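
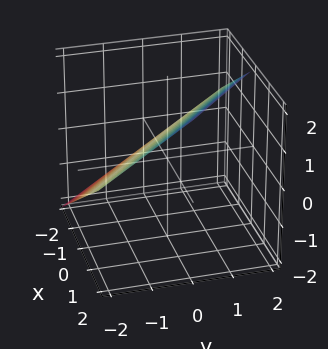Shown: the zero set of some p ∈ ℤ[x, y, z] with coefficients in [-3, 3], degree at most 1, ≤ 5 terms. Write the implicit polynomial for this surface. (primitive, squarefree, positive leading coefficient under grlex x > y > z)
Degree: every cross-section is a straight line — this is a plane, so deg p = 1.
Checking where it meets the axes: it crosses the x-axis at the gridline x = -1; it crosses the y-axis at the gridline y = -1.
Together with the visible shape, these determine p as stated.

2*x + 2*y - 3*z + 2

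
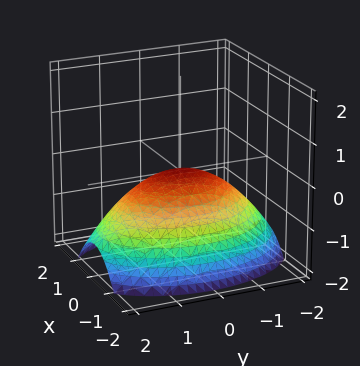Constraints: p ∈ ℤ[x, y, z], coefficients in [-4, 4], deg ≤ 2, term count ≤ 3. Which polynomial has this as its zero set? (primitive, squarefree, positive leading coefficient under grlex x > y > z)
1. deg p = 2. A paraboloid; a quadric.
2. Symmetries: the x ↦ −x reflection is a symmetry, so x appears only in even powers; mirror symmetry y ↦ −y ⇒ only even powers of y.
3. Observable constraints: it crosses the y-axis at the gridline y = 0; one z-axis crossing is at z = 0; it crosses the x-axis at the gridline x = 0.
4. Fitting integer coefficients to these (and the overall shape) gives p.

2*x^2 + y^2 + 3*z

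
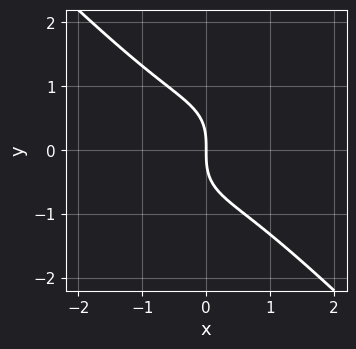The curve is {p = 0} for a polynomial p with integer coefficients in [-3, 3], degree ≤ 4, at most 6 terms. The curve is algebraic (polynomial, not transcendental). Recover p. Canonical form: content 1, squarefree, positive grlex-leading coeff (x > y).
First, deg p = 3.
Then, from the visible intercepts: it meets the y-axis at y = 0 (among the integer gridlines); it crosses the x-axis at the gridline x = 0.
Finally, matching integer coefficients to the picture gives p.

2*x^3 - x^2*y - x*y^2 + 2*y^3 + 3*x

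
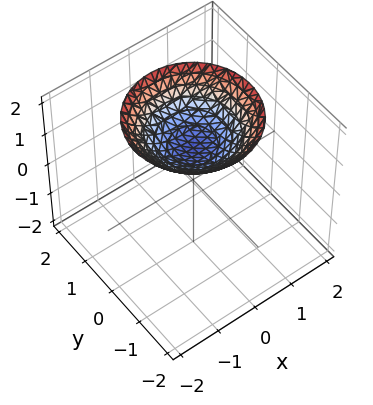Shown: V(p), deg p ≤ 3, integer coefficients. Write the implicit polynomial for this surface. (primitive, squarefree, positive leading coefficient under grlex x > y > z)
1. deg p = 2. The shape is more complex than any degree-1 surface.
2. By symmetry, the z-axis is an axis of rotation, so x and y enter only as x² + y².
3. Observable constraints: the surface avoids every integer x-axis point in the box; it misses every integer gridline on the y-axis; it meets the z-axis at z = 1 (among the integer gridlines); a circular section at z = 2 has radius between 1 and 2.
4. Matching integer coefficients to the picture gives p.

x^2 + y^2 - 2*z + 2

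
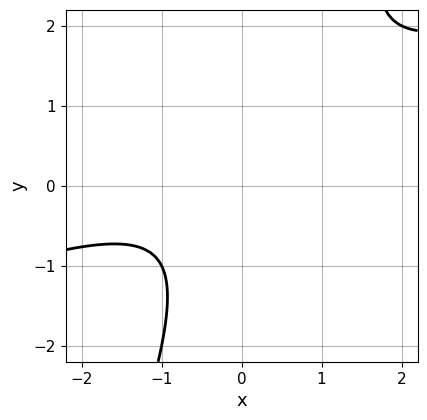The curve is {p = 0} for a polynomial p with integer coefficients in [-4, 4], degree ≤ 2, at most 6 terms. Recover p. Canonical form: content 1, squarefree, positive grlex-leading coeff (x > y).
x^2 - 3*x*y + y^2 + x + 2

(a) The degree is 2 — the shape is more complex than any degree-1 curve.
(b) Reading off the gridlines: the curve avoids every integer x-axis point in the box; no y-intercept at any integer in the box.
(c) Solving for integer coefficients yields p as stated.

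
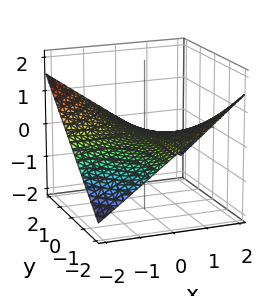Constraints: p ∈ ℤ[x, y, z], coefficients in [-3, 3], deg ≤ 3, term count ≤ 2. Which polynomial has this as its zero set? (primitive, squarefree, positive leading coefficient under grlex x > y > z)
x*y + 3*z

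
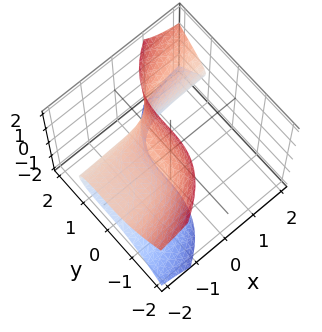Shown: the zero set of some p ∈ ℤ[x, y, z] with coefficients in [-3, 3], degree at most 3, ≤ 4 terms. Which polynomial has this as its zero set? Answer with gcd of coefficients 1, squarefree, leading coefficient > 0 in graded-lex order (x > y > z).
2*x*z^2 - y^3 + 1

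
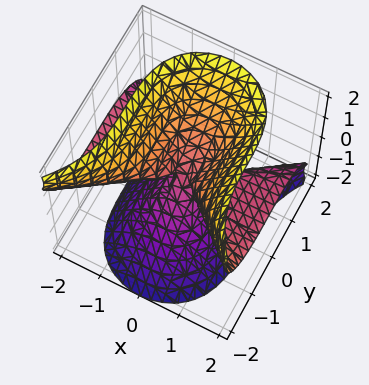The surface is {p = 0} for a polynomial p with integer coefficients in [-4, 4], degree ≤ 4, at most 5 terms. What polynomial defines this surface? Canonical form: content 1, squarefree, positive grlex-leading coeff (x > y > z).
Degree: no degree-2 surface has this shape, so deg p = 3.
Checking where it meets the axes: one z-axis crossing is at z = 0; it crosses the y-axis at the gridline y = 0.
Fitting integer coefficients to these (and the overall shape) gives p. Check: (2, 0, 0) on the x-axis lies on the surface, and p(2, 0, 0) = 0. ✓

2*x^2*z + y^3 - z^3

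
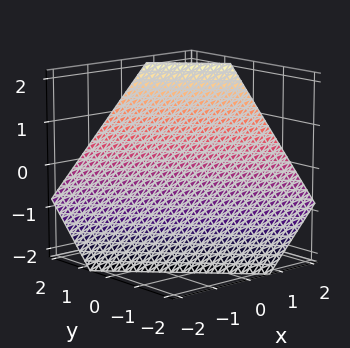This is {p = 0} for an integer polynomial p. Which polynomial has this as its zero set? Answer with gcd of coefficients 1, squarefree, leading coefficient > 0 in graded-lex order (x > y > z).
deg p = 1.
Matching integer coefficients to the picture gives p.

3*x + 3*y - 3*z - 2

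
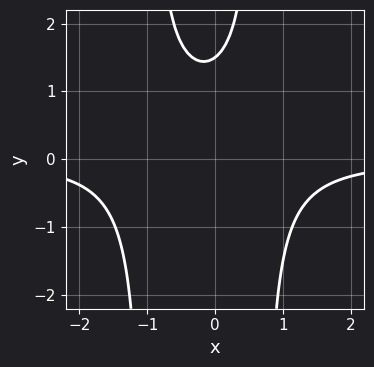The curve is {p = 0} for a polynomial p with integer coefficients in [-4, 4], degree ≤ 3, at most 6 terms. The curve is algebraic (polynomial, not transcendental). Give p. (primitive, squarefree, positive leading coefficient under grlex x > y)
3*x^2*y + x*y - 2*y + 3

First, deg p = 3. No degree-2 curve has this shape.
Then, reading off the gridlines: the curve avoids every integer x-axis point in the box.
Finally, matching integer coefficients to the picture gives p.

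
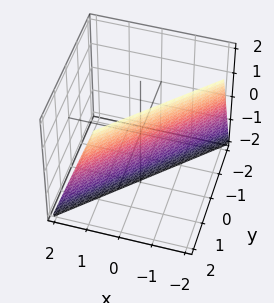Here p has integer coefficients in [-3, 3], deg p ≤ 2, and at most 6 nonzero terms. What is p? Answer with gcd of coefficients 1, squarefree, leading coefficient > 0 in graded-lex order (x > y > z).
3*x - 3*y + z + 2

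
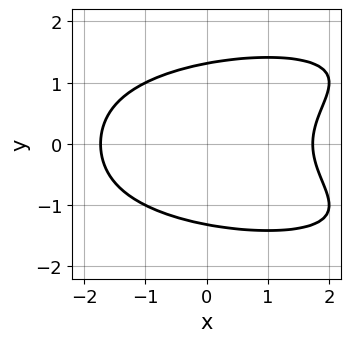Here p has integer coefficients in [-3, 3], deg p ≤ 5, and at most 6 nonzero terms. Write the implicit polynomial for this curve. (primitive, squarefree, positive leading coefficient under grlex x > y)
Degree: no degree-3 curve has this shape, so deg p = 4.
Symmetries: the y ↦ −y reflection is a symmetry, so y appears only in even powers.
Fitting integer coefficients to these (and the overall shape) gives p.

y^4 - x*y^2 + x^2 - 3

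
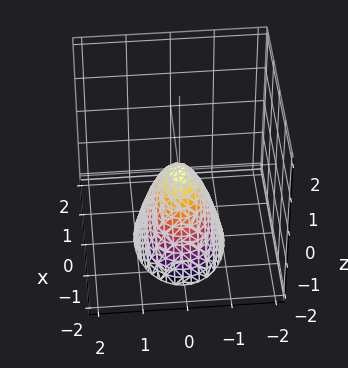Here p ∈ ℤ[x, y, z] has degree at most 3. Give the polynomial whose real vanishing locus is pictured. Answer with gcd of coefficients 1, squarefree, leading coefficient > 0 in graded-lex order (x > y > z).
x^2 + 2*y^2 + z

The degree is 2 — a paraboloid; a quadric.
Symmetries: the y ↦ −y reflection is a symmetry, so y appears only in even powers; it's symmetric under x → −x, forcing even powers of x.
Reading off the gridlines: it meets the y-axis at y = 0 (among the integer gridlines); it meets the z-axis at z = 0 (among the integer gridlines); it crosses the x-axis at the gridline x = 0.
Assembling these constraints gives the stated polynomial.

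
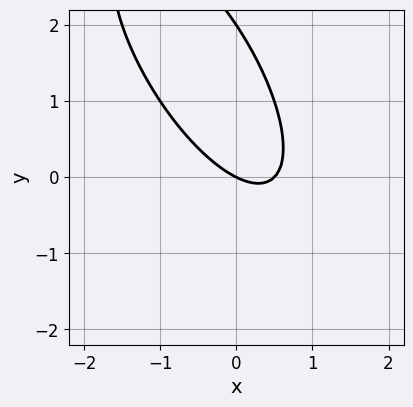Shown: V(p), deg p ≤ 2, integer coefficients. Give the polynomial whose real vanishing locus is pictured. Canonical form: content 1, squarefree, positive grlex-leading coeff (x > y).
First, the degree is 2 — a generic line meets the curve in up to 2 points.
Then, checking where it meets the axes: the y-axis gridline crossings are at y ∈ {0, 2}; one x-axis crossing is at x = 0.
Finally, matching integer coefficients to the picture gives p.

2*x^2 + 2*x*y + y^2 - x - 2*y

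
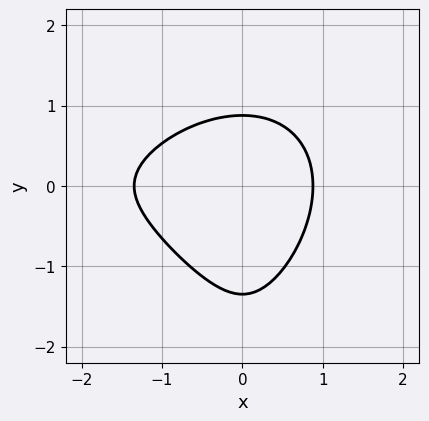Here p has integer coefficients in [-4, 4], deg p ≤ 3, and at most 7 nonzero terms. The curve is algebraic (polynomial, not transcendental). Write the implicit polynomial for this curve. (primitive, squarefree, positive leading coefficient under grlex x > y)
Degree: a generic line meets the curve in up to 3 points, so deg p = 3.
Solving for integer coefficients yields p as stated.

x^3 + y^3 + 3*x^2 + 3*y^2 - 3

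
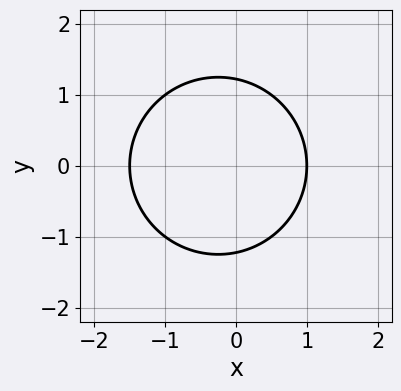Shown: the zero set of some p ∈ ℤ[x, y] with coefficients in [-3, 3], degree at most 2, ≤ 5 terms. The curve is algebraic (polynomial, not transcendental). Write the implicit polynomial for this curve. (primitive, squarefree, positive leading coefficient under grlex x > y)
2*x^2 + 2*y^2 + x - 3

(a) The degree is 2 — a generic line meets the curve in up to 2 points.
(b) Symmetries: it's symmetric under y → −y, forcing even powers of y.
(c) Reading off the gridlines: it crosses the x-axis at the gridline x = 1.
(d) Assembling these constraints gives the stated polynomial.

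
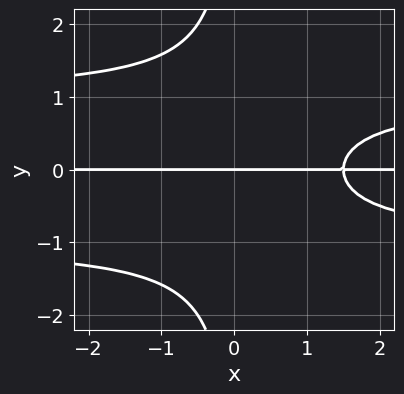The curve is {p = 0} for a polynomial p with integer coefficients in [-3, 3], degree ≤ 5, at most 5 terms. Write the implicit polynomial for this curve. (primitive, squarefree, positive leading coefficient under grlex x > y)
2*x*y^3 - 2*x*y + 3*y

(a) deg p = 4. No degree-3 curve has this shape.
(b) From the visible intercepts: every point of the x-axis in the box is on the curve; it meets the y-axis at y = 0 (among the integer gridlines).
(c) Putting this together gives p.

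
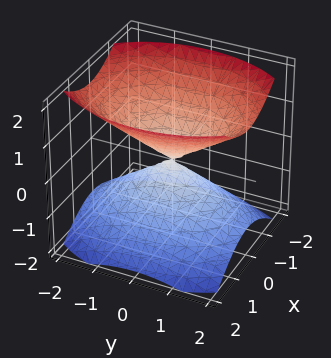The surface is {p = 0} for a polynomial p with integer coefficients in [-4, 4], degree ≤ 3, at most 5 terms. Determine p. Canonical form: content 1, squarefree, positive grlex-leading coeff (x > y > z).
2*x^2 + y^2 - 2*z^2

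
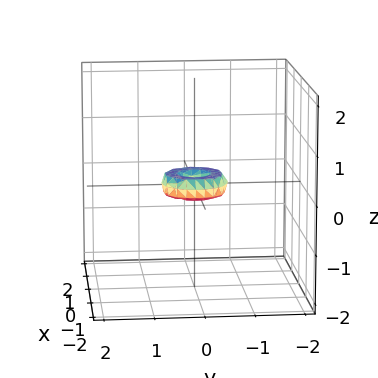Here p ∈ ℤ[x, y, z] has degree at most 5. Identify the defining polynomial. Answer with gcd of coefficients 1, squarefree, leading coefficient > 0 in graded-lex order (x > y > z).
2*x^4 + 4*x^2*y^2 + 2*y^4 - x^2 - y^2 + 2*z^2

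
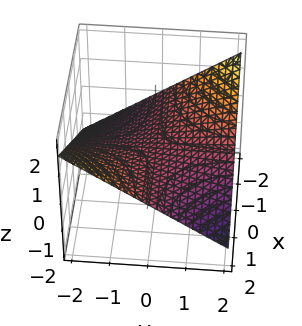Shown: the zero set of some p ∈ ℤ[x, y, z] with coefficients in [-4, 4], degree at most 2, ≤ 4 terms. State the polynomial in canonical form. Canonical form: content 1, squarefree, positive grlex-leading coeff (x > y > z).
x*y + 3*z

First, deg p = 2. A saddle surface; a quadric.
Next, from the visible intercepts: the visible y-axis segment lies entirely on the surface; the visible x-axis segment lies entirely on the surface; one z-axis crossing is at z = 0.
Finally, these observations pin down the coefficients.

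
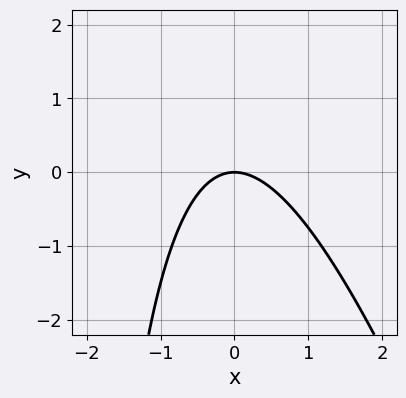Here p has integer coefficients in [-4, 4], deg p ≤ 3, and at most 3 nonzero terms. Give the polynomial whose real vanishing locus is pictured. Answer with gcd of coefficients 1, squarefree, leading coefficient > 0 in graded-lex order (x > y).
Degree: the shape is more complex than any degree-1 curve, so deg p = 2.
From the visible intercepts: one y-axis crossing is at y = 0; one x-axis crossing is at x = 0.
Assembling these constraints gives the stated polynomial.

3*x^2 + x*y + 3*y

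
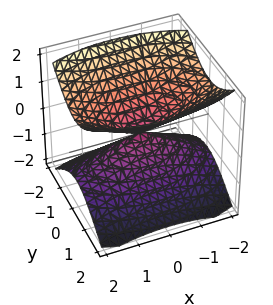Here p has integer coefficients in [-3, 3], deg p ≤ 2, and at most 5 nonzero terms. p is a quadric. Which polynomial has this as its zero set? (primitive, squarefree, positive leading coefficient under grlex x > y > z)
1. I count 2 distinct pieces.
2. The degree is 2 — two nappes meeting at a single point; a quadric.
3. Symmetries: mirror symmetry y ↦ −y ⇒ only even powers of y; the x ↦ −x reflection is a symmetry, so x appears only in even powers; the z ↦ −z reflection is a symmetry, so z appears only in even powers.
4. Checking where it meets the axes: it crosses the y-axis at the gridline y = 0; one z-axis crossing is at z = 0; it meets the x-axis at x = 0 (among the integer gridlines).
5. Matching integer coefficients to the picture gives p.

x^2 + 3*y^2 - 3*z^2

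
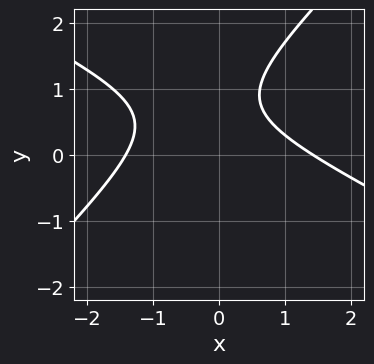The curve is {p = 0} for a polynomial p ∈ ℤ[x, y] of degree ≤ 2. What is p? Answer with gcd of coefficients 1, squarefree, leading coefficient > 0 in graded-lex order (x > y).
(a) Degree: no degree-1 curve has this shape, so deg p = 2.
(b) From the axis intercepts and sections: no y-intercept at any integer in the box.
(c) Together with the visible shape, these determine p as stated.

x^2 + x*y - 2*y^2 + 3*y - 2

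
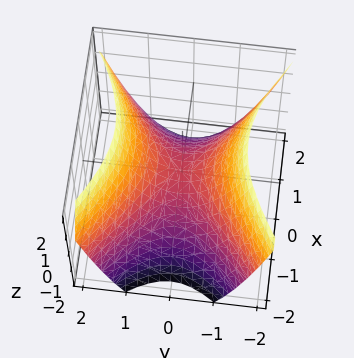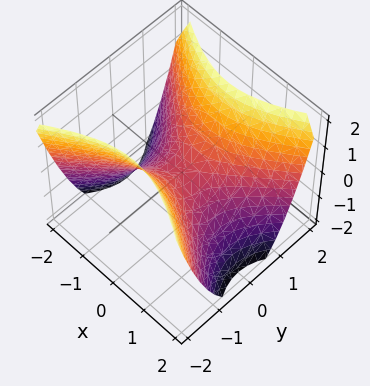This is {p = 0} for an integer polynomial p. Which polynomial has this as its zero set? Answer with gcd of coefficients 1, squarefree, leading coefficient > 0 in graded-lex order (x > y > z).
2*x^2 - 3*y^2 + 3*z

The degree is 2 — a hyperbolic paraboloid; a quadric.
Symmetries: it's symmetric under y → −y, forcing even powers of y; mirror symmetry x ↦ −x ⇒ only even powers of x.
From the axis intercepts and sections: it crosses the x-axis at the gridline x = 0; it crosses the z-axis at the gridline z = 0.
These observations pin down the coefficients.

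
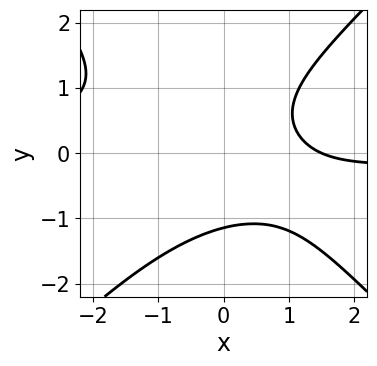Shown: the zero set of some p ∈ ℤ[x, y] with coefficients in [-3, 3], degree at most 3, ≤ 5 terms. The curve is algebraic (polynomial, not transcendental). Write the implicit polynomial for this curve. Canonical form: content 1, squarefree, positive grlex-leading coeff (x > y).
(a) The degree is 3 — no degree-2 curve has this shape.
(b) Matching integer coefficients to the picture gives p.

2*x^2*y - 2*y^3 + 2*x - 3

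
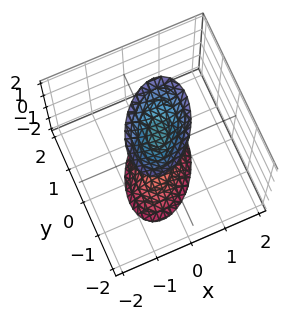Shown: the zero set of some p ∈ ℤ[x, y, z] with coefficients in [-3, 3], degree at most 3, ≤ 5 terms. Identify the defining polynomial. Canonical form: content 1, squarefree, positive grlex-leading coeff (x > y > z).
1. I count 2 distinct pieces.
2. The degree is 2 — a generic line meets the surface in up to 2 points.
3. Observable constraints: it misses every integer gridline on the y-axis; no x-intercept at any integer in the box.
4. Fitting integer coefficients to these (and the overall shape) gives p.

3*x^2 - 2*x*y + 2*y^2 - z^2 + 2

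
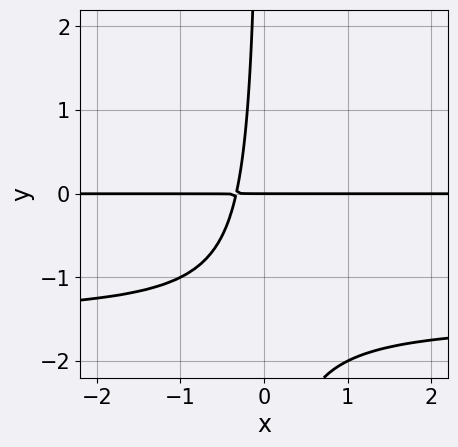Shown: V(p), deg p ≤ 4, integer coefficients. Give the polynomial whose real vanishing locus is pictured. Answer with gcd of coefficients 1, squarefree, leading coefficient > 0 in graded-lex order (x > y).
(a) deg p = 3. A generic line meets the curve in up to 3 points.
(b) Observable constraints: the visible x-axis segment lies entirely on the curve; one y-axis crossing is at y = 0.
(c) Assembling these constraints gives the stated polynomial.

2*x*y^2 + 3*x*y + y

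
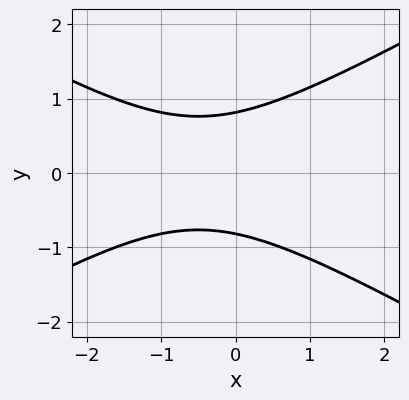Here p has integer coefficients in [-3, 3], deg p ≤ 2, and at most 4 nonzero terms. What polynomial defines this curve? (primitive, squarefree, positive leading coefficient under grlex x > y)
x^2 - 3*y^2 + x + 2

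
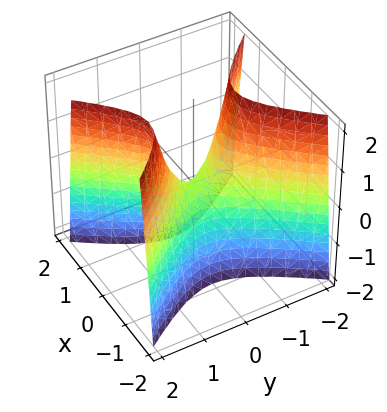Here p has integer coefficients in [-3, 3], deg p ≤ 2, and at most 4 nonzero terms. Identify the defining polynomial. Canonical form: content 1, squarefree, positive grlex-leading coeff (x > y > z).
(a) The degree is 2 — a hyperbolic paraboloid; a quadric.
(b) Symmetries: mirror symmetry x ↦ −x ⇒ only even powers of x; mirror symmetry y ↦ −y ⇒ only even powers of y.
(c) Against the integer gridlines: it meets the y-axis at y = 0 (among the integer gridlines); one z-axis crossing is at z = 0; it crosses the x-axis at the gridline x = 0.
(d) Putting this together gives p.

3*x^2 - 2*y^2 + z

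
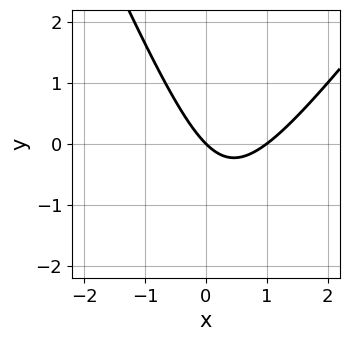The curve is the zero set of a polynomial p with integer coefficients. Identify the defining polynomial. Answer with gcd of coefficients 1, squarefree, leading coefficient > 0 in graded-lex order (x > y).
3*x^2 - x*y - y^2 - 3*x - 3*y

(a) The degree is 2 — a generic line meets the curve in up to 2 points.
(b) Against the integer gridlines: among the integer gridlines, it crosses the x-axis at x ∈ {0, 1}; it crosses the y-axis at the gridline y = 0.
(c) Together with the visible shape, these determine p as stated.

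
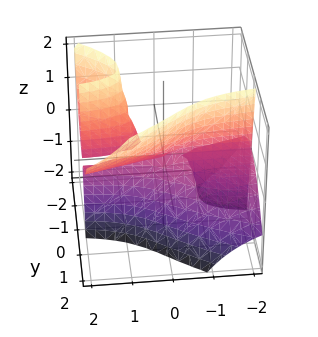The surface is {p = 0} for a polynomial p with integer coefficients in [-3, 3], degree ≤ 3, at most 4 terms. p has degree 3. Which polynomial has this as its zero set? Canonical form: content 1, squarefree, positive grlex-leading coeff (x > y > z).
First, the picture has 3 separate pieces. Treating them together as one polynomial.
Then, deg p = 3. A generic line meets the surface in up to 3 points.
Next, reading off the gridlines: one z-axis crossing is at z = 0; the visible x-axis segment lies entirely on the surface; one y-axis crossing is at y = 0.
Finally, fitting integer coefficients to these (and the overall shape) gives p.

3*x*y*z - 2*y^3 + z^2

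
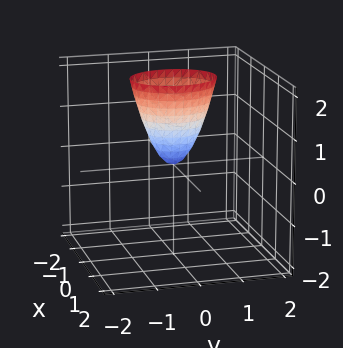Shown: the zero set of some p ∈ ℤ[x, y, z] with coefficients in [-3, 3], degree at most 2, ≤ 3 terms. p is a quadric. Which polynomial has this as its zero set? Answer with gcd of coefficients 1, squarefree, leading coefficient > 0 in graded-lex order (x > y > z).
3*x^2 + 2*y^2 - z

Degree: a single bowl opening along one axis; a quadric, so deg p = 2.
Symmetries: the x ↦ −x reflection is a symmetry, so x appears only in even powers; the y ↦ −y reflection is a symmetry, so y appears only in even powers.
Against the integer gridlines: it meets the y-axis at y = 0 (among the integer gridlines); it meets the x-axis at x = 0 (among the integer gridlines).
Fitting integer coefficients to these (and the overall shape) gives p.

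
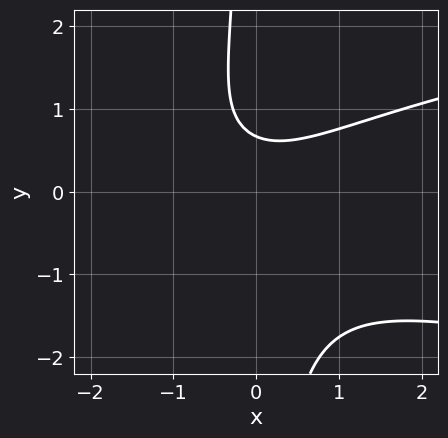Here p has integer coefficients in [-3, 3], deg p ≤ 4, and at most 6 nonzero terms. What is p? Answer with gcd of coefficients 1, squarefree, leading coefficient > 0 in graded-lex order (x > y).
3*x*y^2 - 2*x^2 + 3*y - 2

Degree: no degree-2 curve has this shape, so deg p = 3.
From the visible intercepts: the curve avoids every integer x-axis point in the box.
Matching integer coefficients to the picture gives p.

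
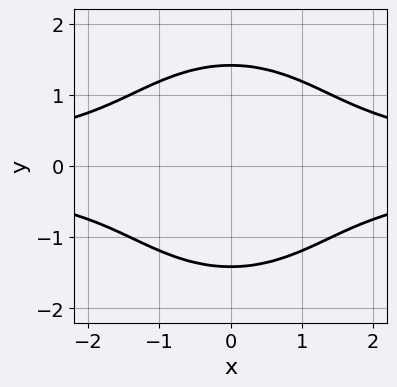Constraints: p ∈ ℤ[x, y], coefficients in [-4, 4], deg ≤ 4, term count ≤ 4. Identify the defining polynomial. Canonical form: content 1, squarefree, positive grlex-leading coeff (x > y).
x^2*y^2 + y^4 - y^2 - 2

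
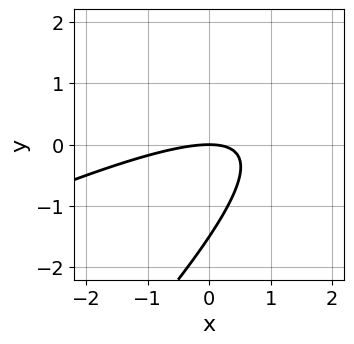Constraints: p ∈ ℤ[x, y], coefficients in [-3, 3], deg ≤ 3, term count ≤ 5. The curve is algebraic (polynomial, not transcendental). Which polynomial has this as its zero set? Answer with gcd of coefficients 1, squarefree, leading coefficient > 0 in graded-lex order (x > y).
x^2 - 3*x*y + 2*y^2 + 3*y

First, degree: no degree-1 curve has this shape, so deg p = 2.
Next, against the integer gridlines: one y-axis crossing is at y = 0; it meets the x-axis at x = 0 (among the integer gridlines).
Finally, putting this together gives p.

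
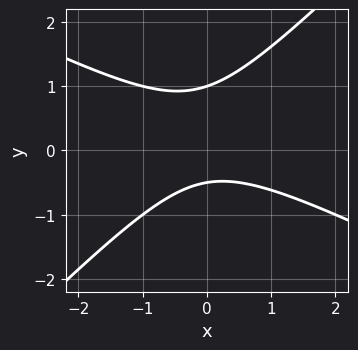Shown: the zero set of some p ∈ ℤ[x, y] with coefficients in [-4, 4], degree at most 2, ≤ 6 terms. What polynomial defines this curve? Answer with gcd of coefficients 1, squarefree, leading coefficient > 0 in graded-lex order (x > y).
x^2 + x*y - 2*y^2 + y + 1

First, the degree is 2 — no degree-1 curve has this shape.
Then, checking where it meets the axes: it misses every integer gridline on the x-axis; it crosses the y-axis at the gridline y = 1.
Finally, assembling these constraints gives the stated polynomial.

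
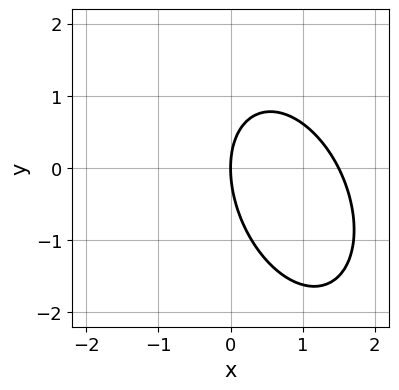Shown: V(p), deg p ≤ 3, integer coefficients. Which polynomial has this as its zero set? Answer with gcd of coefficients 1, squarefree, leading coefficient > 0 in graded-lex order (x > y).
2*x^2 + x*y + y^2 - 3*x

(a) deg p = 2. The shape is more complex than any degree-1 curve.
(b) From the axis intercepts and sections: one y-axis crossing is at y = 0; it crosses the x-axis at the gridline x = 0.
(c) Assembling these constraints gives the stated polynomial.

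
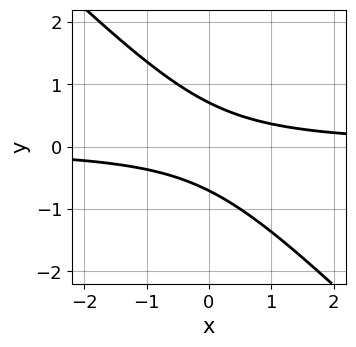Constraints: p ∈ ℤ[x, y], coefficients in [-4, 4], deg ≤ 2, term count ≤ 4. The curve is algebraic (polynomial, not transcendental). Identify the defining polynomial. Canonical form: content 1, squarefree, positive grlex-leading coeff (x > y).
2*x*y + 2*y^2 - 1

First, deg p = 2. A generic line meets the curve in up to 2 points.
Then, from the axis intercepts and sections: it misses every integer gridline on the x-axis.
Finally, matching integer coefficients to the picture gives p.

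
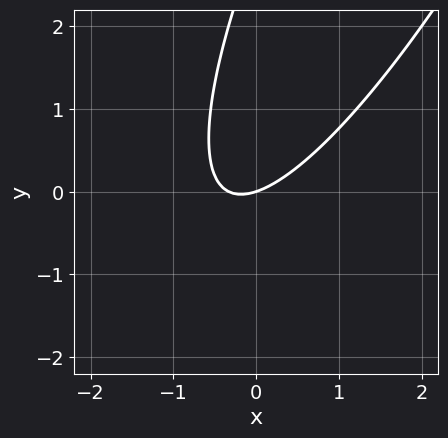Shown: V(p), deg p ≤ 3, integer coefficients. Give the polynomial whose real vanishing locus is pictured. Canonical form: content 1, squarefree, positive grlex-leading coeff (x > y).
1. deg p = 2. The shape is more complex than any degree-1 curve.
2. Against the integer gridlines: it meets the y-axis at y = 0 (among the integer gridlines); it crosses the x-axis at the gridline x = 0.
3. Assembling these constraints gives the stated polynomial.

3*x^2 - 3*x*y + y^2 + x - 3*y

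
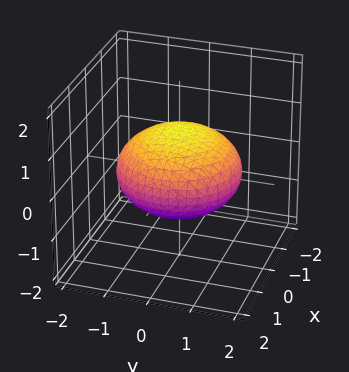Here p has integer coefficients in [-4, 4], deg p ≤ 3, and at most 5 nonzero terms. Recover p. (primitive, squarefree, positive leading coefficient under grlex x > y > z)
x^2 + y^2 + 2*z^2 - 2

deg p = 2. Bounded and convex; a quadric.
Symmetries: the z ↦ −z reflection is a symmetry, so z appears only in even powers; rotational symmetry about the z-axis ⇒ p depends on x, y only through x² + y².
Reading off the gridlines: a circular section at z = 0 has radius between 1 and 2; among the integer gridlines, it crosses the z-axis at z ∈ {-1, 1}.
Fitting integer coefficients to these (and the overall shape) gives p.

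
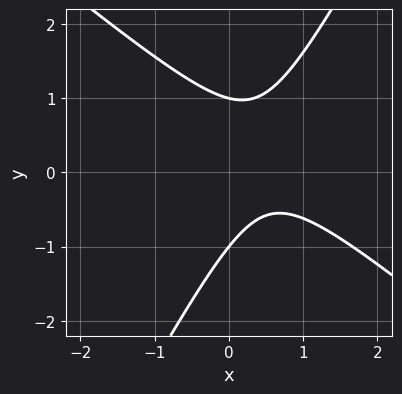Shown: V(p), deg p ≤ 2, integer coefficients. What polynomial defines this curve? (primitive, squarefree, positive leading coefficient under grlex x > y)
(a) The degree is 2 — the shape is more complex than any degree-1 curve.
(b) From the visible intercepts: among the integer gridlines, it crosses the y-axis at y ∈ {-1, 1}; it misses every integer gridline on the x-axis.
(c) Putting this together gives p.

3*x^2 + 2*x*y - 2*y^2 - 3*x + 2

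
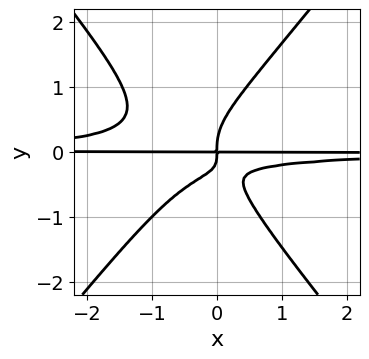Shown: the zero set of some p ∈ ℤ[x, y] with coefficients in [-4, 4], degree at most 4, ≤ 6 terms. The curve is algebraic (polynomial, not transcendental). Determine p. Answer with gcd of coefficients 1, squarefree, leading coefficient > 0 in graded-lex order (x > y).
3*x^2*y^2 - 2*y^4 + 2*x*y^2 + x*y

(a) Degree: the shape is more complex than any degree-3 curve, so deg p = 4.
(b) Observable constraints: the visible x-axis segment lies entirely on the curve.
(c) Fitting integer coefficients to these (and the overall shape) gives p.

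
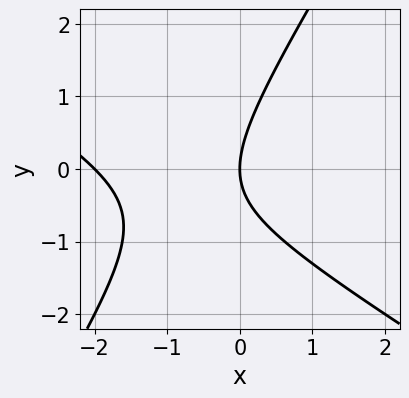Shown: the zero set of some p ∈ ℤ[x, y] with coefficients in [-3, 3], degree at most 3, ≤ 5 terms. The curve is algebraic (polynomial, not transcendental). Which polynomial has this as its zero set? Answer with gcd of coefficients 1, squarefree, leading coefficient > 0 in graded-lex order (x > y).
x^2 + x*y - y^2 + 2*x

First, deg p = 2. No degree-1 curve has this shape.
Then, against the integer gridlines: one y-axis crossing is at y = 0; the x-axis gridline crossings are at x ∈ {-2, 0}.
Finally, solving for integer coefficients yields p as stated.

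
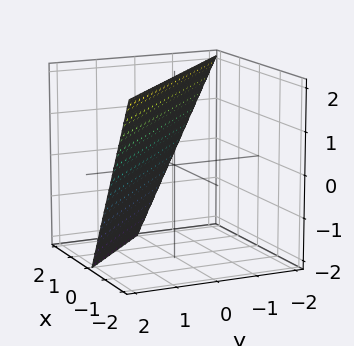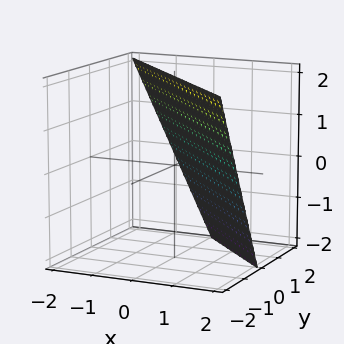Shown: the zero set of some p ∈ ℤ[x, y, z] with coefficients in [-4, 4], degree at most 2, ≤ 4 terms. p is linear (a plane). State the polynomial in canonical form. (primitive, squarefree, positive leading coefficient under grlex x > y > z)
deg p = 1.
Observable constraints: it crosses the x-axis at the gridline x = 1; it meets the z-axis at z = 2 (among the integer gridlines).
The integer polynomial consistent with all of this is the stated p.

2*x + 2*y + z - 2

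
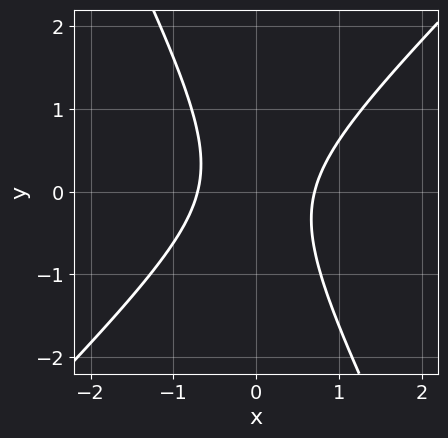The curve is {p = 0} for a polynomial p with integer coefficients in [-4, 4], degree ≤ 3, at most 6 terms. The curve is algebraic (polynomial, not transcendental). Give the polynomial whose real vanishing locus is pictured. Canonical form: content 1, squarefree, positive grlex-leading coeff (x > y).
2*x^2 - x*y - y^2 - 1

1. The degree is 2 — the shape is more complex than any degree-1 curve.
2. Against the integer gridlines: it misses every integer gridline on the y-axis.
3. Assembling these constraints gives the stated polynomial.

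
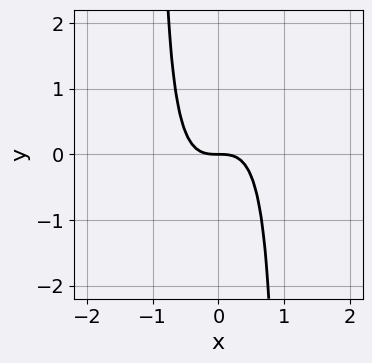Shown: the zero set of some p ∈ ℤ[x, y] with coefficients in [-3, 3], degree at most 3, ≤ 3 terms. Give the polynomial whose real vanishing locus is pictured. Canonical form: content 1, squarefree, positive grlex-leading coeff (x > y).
2*x^3 - x^2*y + y

First, degree: no degree-2 curve has this shape, so deg p = 3.
Then, checking where it meets the axes: one x-axis crossing is at x = 0; one y-axis crossing is at y = 0.
Finally, these observations pin down the coefficients.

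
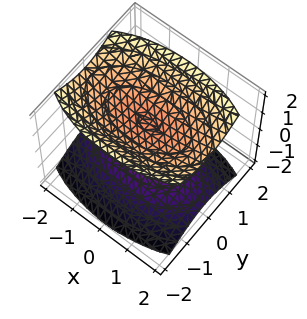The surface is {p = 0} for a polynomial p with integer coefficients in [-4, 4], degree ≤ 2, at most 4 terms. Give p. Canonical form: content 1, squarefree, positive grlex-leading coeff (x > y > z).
x^2 + 3*y^2 - 3*z^2 + 3

(a) I count 2 distinct pieces. They look like related sheets of one shape, so recover p as a whole.
(b) deg p = 2. Two sheets facing apart; a quadric.
(c) Symmetries: mirror symmetry z ↦ −z ⇒ only even powers of z; mirror symmetry x ↦ −x ⇒ only even powers of x; mirror symmetry y ↦ −y ⇒ only even powers of y.
(d) From the visible intercepts: the surface avoids every integer x-axis point in the box; no y-intercept at any integer in the box; among the integer gridlines, it crosses the z-axis at z ∈ {-1, 1}.
(e) Together with the visible shape, these determine p as stated.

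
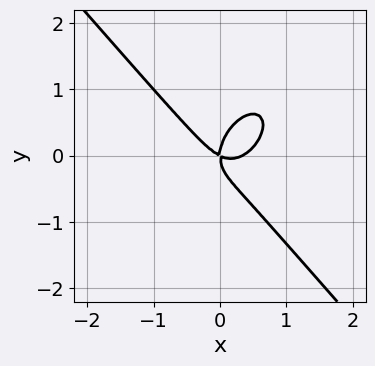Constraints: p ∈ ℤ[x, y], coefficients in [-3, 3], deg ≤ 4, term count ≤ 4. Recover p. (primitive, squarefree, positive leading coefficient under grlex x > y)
3*x^3 + 2*y^3 - x^2 - 2*x*y

(a) deg p = 3. A generic line meets the curve in up to 3 points.
(b) Checking where it meets the axes: it crosses the y-axis at the gridline y = 0; it crosses the x-axis at the gridline x = 0.
(c) Solving for integer coefficients yields p as stated.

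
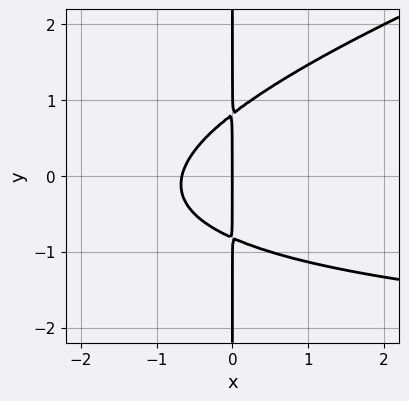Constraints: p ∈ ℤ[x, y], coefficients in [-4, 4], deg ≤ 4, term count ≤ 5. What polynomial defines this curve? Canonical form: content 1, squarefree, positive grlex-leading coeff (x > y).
x^2*y - 3*x*y^2 + 3*x^2 + 2*x

deg p = 3. The shape is more complex than any degree-2 curve.
Against the integer gridlines: the visible y-axis segment lies entirely on the curve; it meets the x-axis at x = 0 (among the integer gridlines).
Putting this together gives p.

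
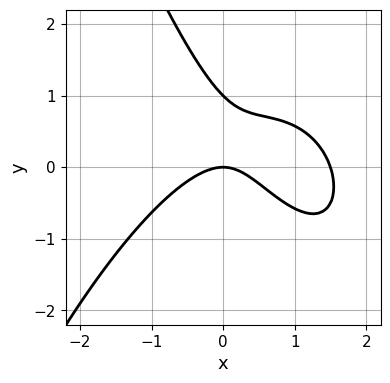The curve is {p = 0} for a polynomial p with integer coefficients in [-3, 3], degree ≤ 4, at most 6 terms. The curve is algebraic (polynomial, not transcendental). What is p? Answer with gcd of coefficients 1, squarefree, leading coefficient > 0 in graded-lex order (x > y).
deg p = 3. A generic line meets the curve in up to 3 points.
Observable constraints: the y-axis gridline crossings are at y ∈ {0, 1}; it crosses the x-axis at the gridline x = 0.
Putting this together gives p.

2*x^3 - 3*x^2 + 3*x*y + 3*y^2 - 3*y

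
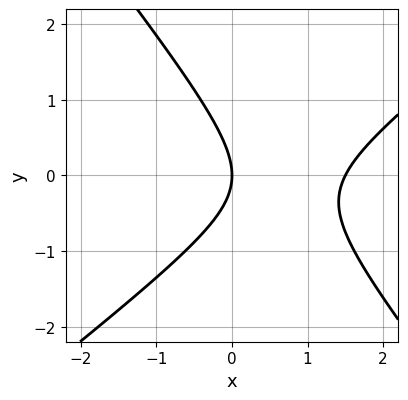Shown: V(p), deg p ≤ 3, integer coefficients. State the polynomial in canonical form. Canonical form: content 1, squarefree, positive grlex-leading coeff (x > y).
1. deg p = 2. A generic line meets the curve in up to 2 points.
2. Against the integer gridlines: it crosses the y-axis at the gridline y = 0; it crosses the x-axis at the gridline x = 0.
3. Together with the visible shape, these determine p as stated.

2*x^2 - x*y - 2*y^2 - 3*x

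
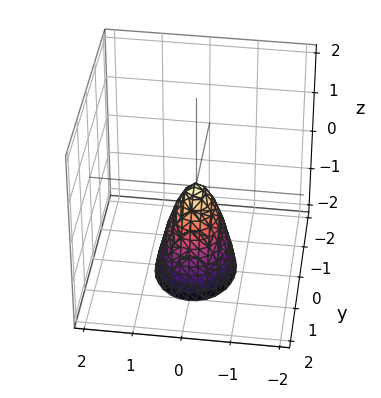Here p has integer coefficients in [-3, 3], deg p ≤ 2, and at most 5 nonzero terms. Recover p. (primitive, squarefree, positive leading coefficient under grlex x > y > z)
3*x^2 + 2*y^2 + z

First, the degree is 2 — a single bowl opening along one axis; a quadric.
Next, symmetries: it's symmetric under y → −y, forcing even powers of y; the x ↦ −x reflection is a symmetry, so x appears only in even powers.
Then, from the visible intercepts: one z-axis crossing is at z = 0; it meets the y-axis at y = 0 (among the integer gridlines); it crosses the x-axis at the gridline x = 0.
Finally, these observations pin down the coefficients.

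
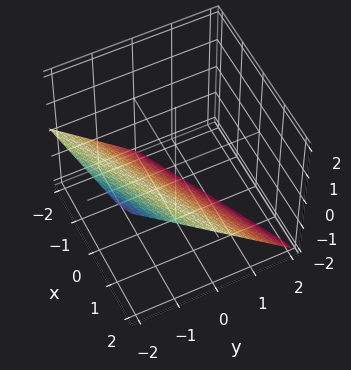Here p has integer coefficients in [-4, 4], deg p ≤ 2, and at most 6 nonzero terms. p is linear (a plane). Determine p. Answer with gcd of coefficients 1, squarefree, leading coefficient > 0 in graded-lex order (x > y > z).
x - 2*y - 2*z - 2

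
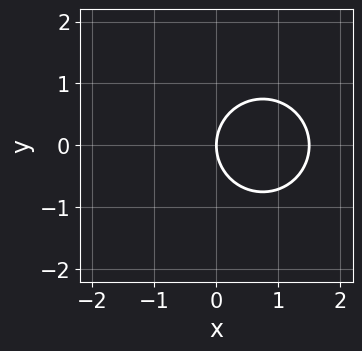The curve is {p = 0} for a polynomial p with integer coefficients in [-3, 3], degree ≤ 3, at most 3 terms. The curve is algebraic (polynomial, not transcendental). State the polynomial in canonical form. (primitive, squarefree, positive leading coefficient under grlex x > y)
The degree is 2 — no degree-1 curve has this shape.
Symmetries: it's symmetric under y → −y, forcing even powers of y.
Against the integer gridlines: it crosses the y-axis at the gridline y = 0; it meets the x-axis at x = 0 (among the integer gridlines).
The integer polynomial consistent with all of this is the stated p.

2*x^2 + 2*y^2 - 3*x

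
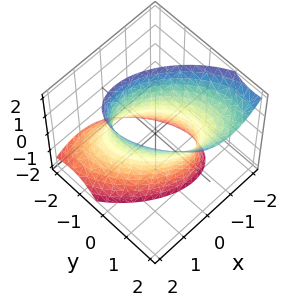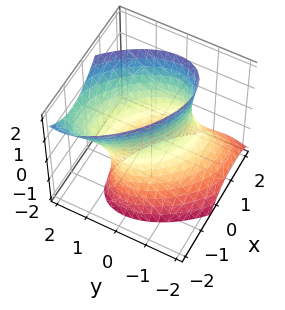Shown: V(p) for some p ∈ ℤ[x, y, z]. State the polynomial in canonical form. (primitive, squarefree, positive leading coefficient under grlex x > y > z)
3*x^2 + 3*x*y + 3*y^2 - 2*y*z - z^2 - 3

Degree: no degree-1 surface has this shape, so deg p = 2.
From the axis intercepts and sections: the surface avoids every integer z-axis point in the box; the x-axis gridline crossings are at x ∈ {-1, 1}; among the integer gridlines, it crosses the y-axis at y ∈ {-1, 1}.
These observations pin down the coefficients.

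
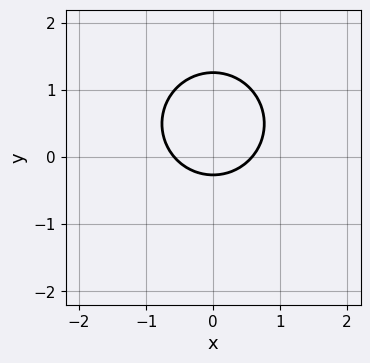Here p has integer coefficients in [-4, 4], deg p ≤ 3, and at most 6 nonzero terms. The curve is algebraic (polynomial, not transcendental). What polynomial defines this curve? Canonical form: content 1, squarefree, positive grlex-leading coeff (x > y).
(a) deg p = 2. The shape is more complex than any degree-1 curve.
(b) Symmetries: mirror symmetry x ↦ −x ⇒ only even powers of x.
(c) Assembling these constraints gives the stated polynomial.

3*x^2 + 3*y^2 - 3*y - 1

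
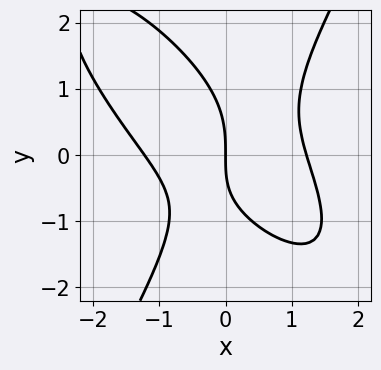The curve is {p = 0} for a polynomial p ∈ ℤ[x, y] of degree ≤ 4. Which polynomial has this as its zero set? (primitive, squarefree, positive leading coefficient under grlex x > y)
(a) The degree is 3 — a generic line meets the curve in up to 3 points.
(b) Reading off the gridlines: one y-axis crossing is at y = 0; it meets the x-axis at x = 0 (among the integer gridlines).
(c) These observations pin down the coefficients.

2*x^3 + 2*x^2*y - y^3 - x*y - 3*x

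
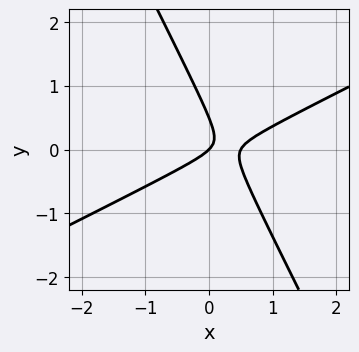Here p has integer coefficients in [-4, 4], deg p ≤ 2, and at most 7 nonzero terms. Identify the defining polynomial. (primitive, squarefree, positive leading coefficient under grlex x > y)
2*x^2 - 3*x*y - 2*y^2 - x + y

The degree is 2 — no degree-1 curve has this shape.
From the axis intercepts and sections: it meets the y-axis at y = 0 (among the integer gridlines); it meets the x-axis at x = 0 (among the integer gridlines).
Solving for integer coefficients yields p as stated.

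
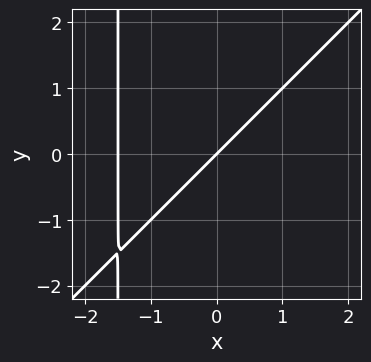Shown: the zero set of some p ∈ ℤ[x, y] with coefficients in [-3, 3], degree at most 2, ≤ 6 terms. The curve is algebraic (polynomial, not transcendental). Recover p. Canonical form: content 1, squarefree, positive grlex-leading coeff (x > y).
2*x^2 - 2*x*y + 3*x - 3*y

First, the degree is 2 — no degree-1 curve has this shape.
Next, reading off the gridlines: it meets the x-axis at x = 0 (among the integer gridlines); it crosses the y-axis at the gridline y = 0.
Finally, matching integer coefficients to the picture gives p.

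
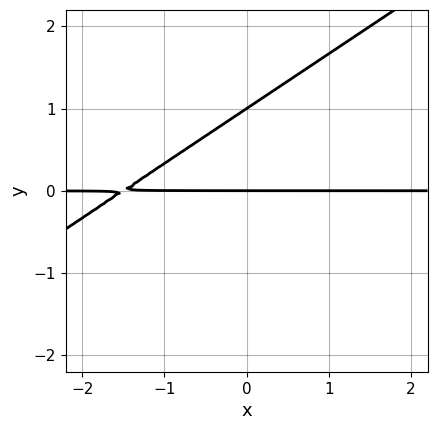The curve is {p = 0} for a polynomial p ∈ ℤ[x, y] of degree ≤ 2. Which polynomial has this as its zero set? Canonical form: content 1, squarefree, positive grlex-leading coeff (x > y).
2*x*y - 3*y^2 + 3*y

The degree is 2 — a generic line meets the curve in up to 2 points.
Reading off the gridlines: the visible x-axis segment lies entirely on the curve; the y-axis gridline crossings are at y ∈ {0, 1}.
Fitting integer coefficients to these (and the overall shape) gives p.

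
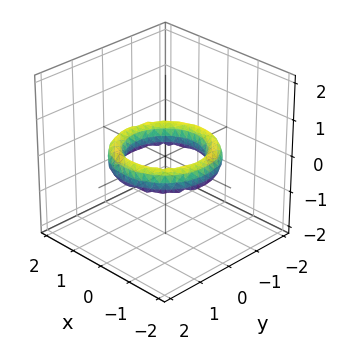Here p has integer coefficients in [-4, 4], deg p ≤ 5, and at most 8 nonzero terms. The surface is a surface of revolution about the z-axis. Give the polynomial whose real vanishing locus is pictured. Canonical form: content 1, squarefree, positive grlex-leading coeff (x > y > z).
1. Degree: no degree-3 surface has this shape, so deg p = 4.
2. By symmetry, the z-axis is an axis of rotation, so x and y enter only as x² + y².
3. Reading off the gridlines: among the integer gridlines, it crosses the x-axis at x ∈ {-1, 1}; among the integer gridlines, it crosses the y-axis at y ∈ {-1, 1}; a circular section at z = 0 has radius exactly 1.
4. Together with the visible shape, these determine p as stated.

x^4 + 2*x^2*y^2 + y^4 - 3*x^2 - 3*y^2 + 2*z^2 + 2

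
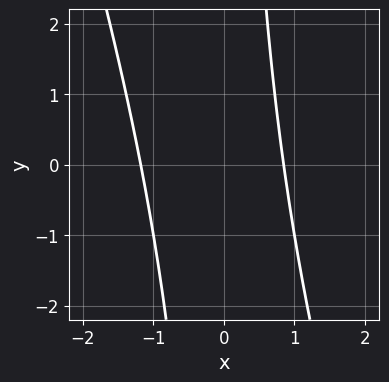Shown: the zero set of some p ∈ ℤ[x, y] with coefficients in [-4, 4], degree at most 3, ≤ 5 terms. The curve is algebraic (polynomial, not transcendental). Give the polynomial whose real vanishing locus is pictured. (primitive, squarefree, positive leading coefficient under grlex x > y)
3*x^2 + x*y + x - 3

(a) deg p = 2. No degree-1 curve has this shape.
(b) Observable constraints: the curve avoids every integer y-axis point in the box.
(c) The integer polynomial consistent with all of this is the stated p.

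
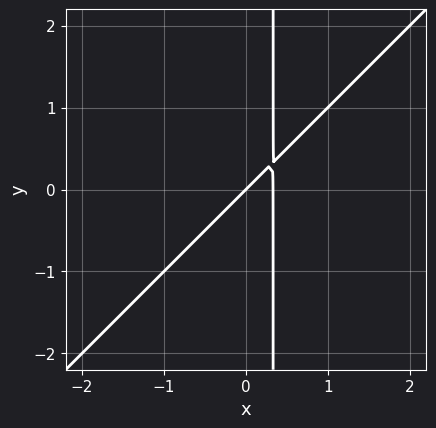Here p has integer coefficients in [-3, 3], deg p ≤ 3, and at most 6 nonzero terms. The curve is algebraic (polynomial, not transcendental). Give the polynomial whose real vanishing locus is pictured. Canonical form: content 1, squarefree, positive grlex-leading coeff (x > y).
3*x^2 - 3*x*y - x + y

Degree: a generic line meets the curve in up to 2 points, so deg p = 2.
Checking where it meets the axes: one x-axis crossing is at x = 0; it crosses the y-axis at the gridline y = 0.
Together with the visible shape, these determine p as stated.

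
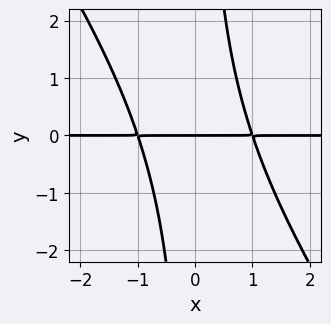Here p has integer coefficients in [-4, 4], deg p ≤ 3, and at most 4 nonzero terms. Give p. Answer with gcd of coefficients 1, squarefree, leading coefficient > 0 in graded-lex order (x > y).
3*x^2*y + 2*x*y^2 - 3*y

First, deg p = 3.
Then, from the axis intercepts and sections: every point of the x-axis in the box is on the curve; one y-axis crossing is at y = 0.
Finally, together with the visible shape, these determine p as stated.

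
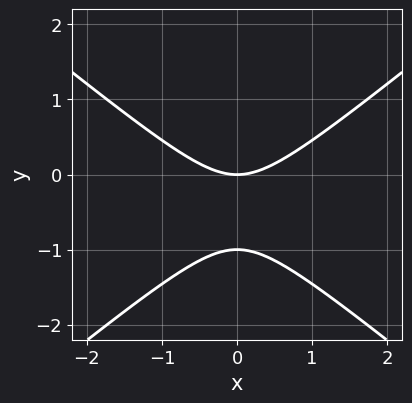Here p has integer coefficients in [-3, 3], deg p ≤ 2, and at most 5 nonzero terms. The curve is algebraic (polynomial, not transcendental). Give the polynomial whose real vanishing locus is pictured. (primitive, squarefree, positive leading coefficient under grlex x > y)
2*x^2 - 3*y^2 - 3*y

1. Degree: a generic line meets the curve in up to 2 points, so deg p = 2.
2. Symmetries: the x ↦ −x reflection is a symmetry, so x appears only in even powers.
3. Reading off the gridlines: one x-axis crossing is at x = 0; among the integer gridlines, it crosses the y-axis at y ∈ {-1, 0}.
4. Together with the visible shape, these determine p as stated.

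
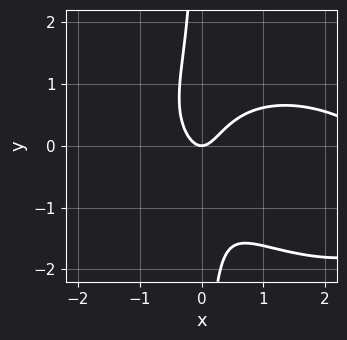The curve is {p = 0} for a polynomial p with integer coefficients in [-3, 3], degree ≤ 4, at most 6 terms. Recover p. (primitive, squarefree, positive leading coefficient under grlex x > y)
x^3 + x^2*y + 2*x*y^2 - 3*x^2 + y

First, deg p = 3.
Then, observable constraints: it meets the y-axis at y = 0 (among the integer gridlines); it crosses the x-axis at the gridline x = 0.
Finally, the integer polynomial consistent with all of this is the stated p.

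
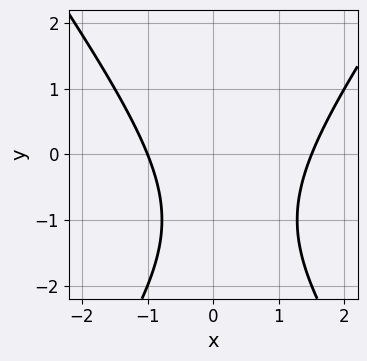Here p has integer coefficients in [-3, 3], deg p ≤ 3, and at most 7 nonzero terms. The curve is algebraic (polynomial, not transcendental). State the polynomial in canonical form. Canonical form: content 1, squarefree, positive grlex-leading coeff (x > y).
2*x^2 - y^2 - x - 2*y - 3

First, deg p = 2.
Then, checking where it meets the axes: the curve avoids every integer y-axis point in the box; one x-axis crossing is at x = -1.
Finally, putting this together gives p.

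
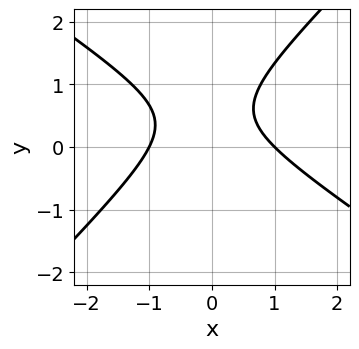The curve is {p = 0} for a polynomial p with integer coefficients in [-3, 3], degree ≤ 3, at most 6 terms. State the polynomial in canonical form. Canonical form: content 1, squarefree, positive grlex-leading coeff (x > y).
2*x^2 + x*y - 3*y^2 + 3*y - 2

(a) deg p = 2. The shape is more complex than any degree-1 curve.
(b) Checking where it meets the axes: the curve avoids every integer y-axis point in the box; the x-axis gridline crossings are at x ∈ {-1, 1}.
(c) Matching integer coefficients to the picture gives p.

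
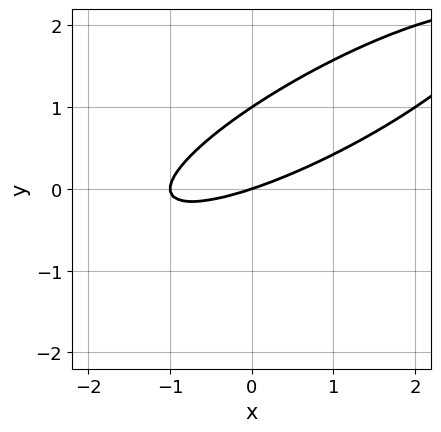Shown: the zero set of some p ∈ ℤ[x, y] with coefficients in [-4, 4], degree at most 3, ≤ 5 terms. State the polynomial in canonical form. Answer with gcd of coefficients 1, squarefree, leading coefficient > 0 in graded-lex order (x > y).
1. The degree is 2 — a generic line meets the curve in up to 2 points.
2. From the visible intercepts: among the integer gridlines, it crosses the y-axis at y ∈ {0, 1}; among the integer gridlines, it crosses the x-axis at x ∈ {-1, 0}.
3. The integer polynomial consistent with all of this is the stated p.

x^2 - 3*x*y + 3*y^2 + x - 3*y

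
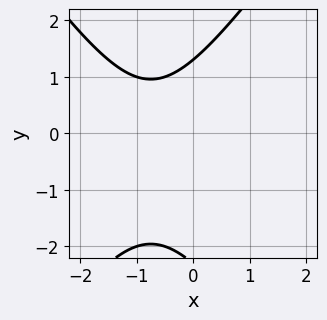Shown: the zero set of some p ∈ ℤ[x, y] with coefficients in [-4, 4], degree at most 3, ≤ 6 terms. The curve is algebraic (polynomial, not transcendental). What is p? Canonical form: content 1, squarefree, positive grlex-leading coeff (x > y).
2*x^2 - y^2 + 3*x - y + 3

The degree is 2 — a generic line meets the curve in up to 2 points.
Checking where it meets the axes: it misses every integer gridline on the x-axis.
Putting this together gives p.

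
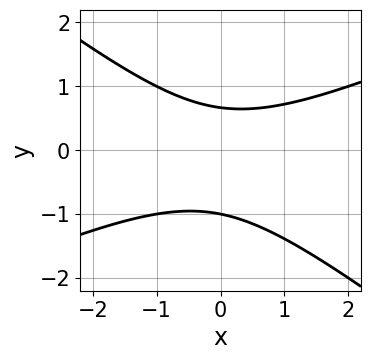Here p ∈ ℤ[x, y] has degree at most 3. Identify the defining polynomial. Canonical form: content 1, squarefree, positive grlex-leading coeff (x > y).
First, deg p = 2.
Next, from the axis intercepts and sections: the curve avoids every integer x-axis point in the box; it meets the y-axis at y = -1 (among the integer gridlines).
Finally, putting this together gives p.

x^2 - x*y - 3*y^2 - y + 2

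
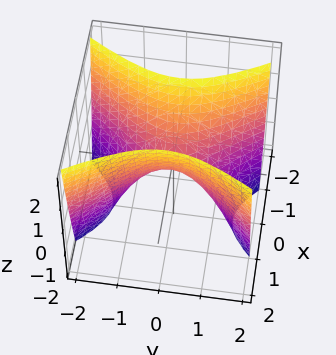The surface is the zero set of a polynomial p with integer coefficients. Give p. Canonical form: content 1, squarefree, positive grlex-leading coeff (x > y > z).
2*x^2 - y^2 - z

First, degree: a hyperbolic paraboloid; a quadric, so deg p = 2.
Then, symmetries: the y ↦ −y reflection is a symmetry, so y appears only in even powers; mirror symmetry x ↦ −x ⇒ only even powers of x.
Then, against the integer gridlines: it meets the y-axis at y = 0 (among the integer gridlines); one x-axis crossing is at x = 0; it crosses the z-axis at the gridline z = 0.
Finally, fitting integer coefficients to these (and the overall shape) gives p.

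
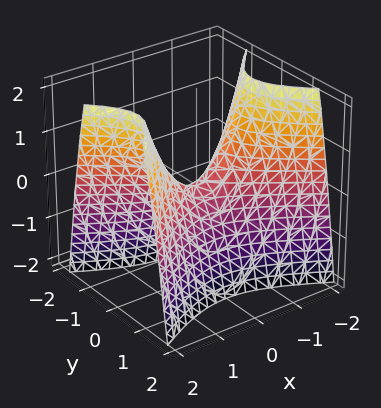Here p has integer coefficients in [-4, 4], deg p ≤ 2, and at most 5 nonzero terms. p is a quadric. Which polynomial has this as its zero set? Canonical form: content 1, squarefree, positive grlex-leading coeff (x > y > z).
x^2 - 2*y^2 - z

Degree: a hyperbolic paraboloid; a quadric, so deg p = 2.
Symmetries: mirror symmetry y ↦ −y ⇒ only even powers of y; the x ↦ −x reflection is a symmetry, so x appears only in even powers.
Reading off the gridlines: it meets the z-axis at z = 0 (among the integer gridlines); it crosses the y-axis at the gridline y = 0.
Fitting integer coefficients to these (and the overall shape) gives p.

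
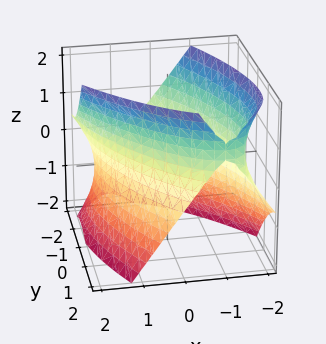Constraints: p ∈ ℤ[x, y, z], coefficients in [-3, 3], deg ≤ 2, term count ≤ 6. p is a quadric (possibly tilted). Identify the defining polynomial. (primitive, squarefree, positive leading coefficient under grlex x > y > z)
2*x^2 + 2*x*y + y^2 + y*z - z^2 - 3

1. The degree is 2 — a generic line meets the surface in up to 2 points.
2. From the visible intercepts: the surface avoids every integer z-axis point in the box.
3. Together with the visible shape, these determine p as stated.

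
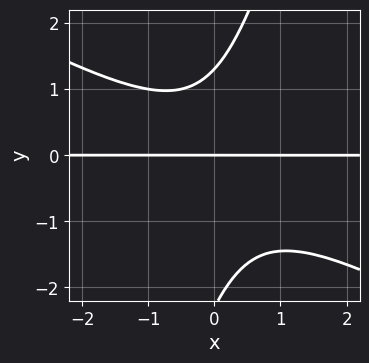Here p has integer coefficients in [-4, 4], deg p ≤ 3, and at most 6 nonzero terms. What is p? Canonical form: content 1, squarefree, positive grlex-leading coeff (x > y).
Degree: a generic line meets the curve in up to 3 points, so deg p = 3.
From the visible intercepts: the visible x-axis segment lies entirely on the curve; it crosses the y-axis at the gridline y = 0.
Putting this together gives p.

2*x^2*y + 3*x*y^2 - y^3 - y^2 + 3*y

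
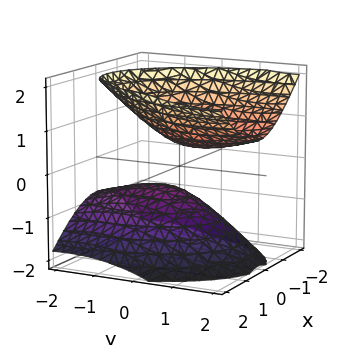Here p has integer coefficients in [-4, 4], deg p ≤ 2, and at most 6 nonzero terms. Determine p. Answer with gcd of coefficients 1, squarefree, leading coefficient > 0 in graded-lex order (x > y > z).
3*x^2 + y^2 - 2*y*z - 3*z^2 + 1

(a) There are 2 components. Treating them together as one polynomial.
(b) Degree: a generic line meets the surface in up to 2 points, so deg p = 2.
(c) From the axis intercepts and sections: it misses every integer gridline on the y-axis; no x-intercept at any integer in the box.
(d) These observations pin down the coefficients.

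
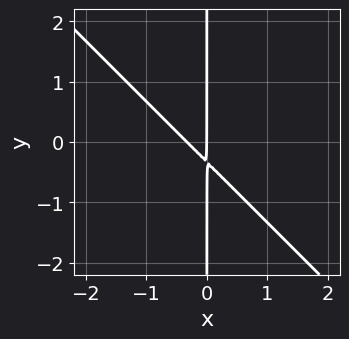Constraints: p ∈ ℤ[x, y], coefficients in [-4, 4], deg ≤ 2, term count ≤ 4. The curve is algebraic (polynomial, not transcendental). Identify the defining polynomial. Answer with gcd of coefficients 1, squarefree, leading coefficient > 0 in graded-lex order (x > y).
Degree: the shape is more complex than any degree-1 curve, so deg p = 2.
From the axis intercepts and sections: one x-axis crossing is at x = 0; the visible y-axis segment lies entirely on the curve.
These observations pin down the coefficients.

3*x^2 + 3*x*y + x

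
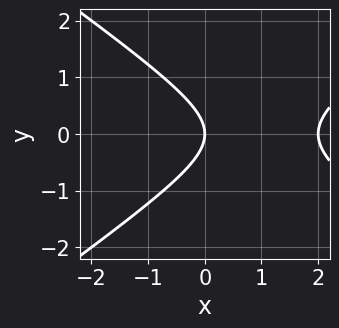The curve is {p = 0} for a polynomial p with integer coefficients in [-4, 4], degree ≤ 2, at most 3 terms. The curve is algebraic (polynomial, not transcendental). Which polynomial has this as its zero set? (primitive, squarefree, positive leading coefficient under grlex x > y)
x^2 - 2*y^2 - 2*x

1. deg p = 2. A generic line meets the curve in up to 2 points.
2. Symmetries: mirror symmetry y ↦ −y ⇒ only even powers of y.
3. Checking where it meets the axes: among the integer gridlines, it crosses the x-axis at x ∈ {0, 2}; one y-axis crossing is at y = 0.
4. Fitting integer coefficients to these (and the overall shape) gives p.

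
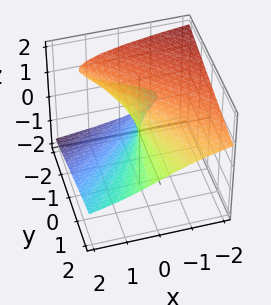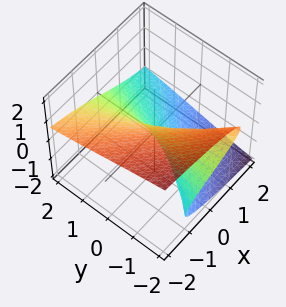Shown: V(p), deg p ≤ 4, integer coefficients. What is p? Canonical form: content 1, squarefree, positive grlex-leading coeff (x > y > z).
First, degree: the shape is more complex than any degree-2 surface, so deg p = 3.
Next, from the axis intercepts and sections: one x-axis crossing is at x = 0; one z-axis crossing is at z = 0; every point of the y-axis in the box is on the surface.
Finally, solving for integer coefficients yields p as stated.

z^3 + y*z + x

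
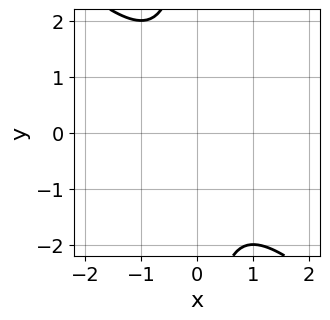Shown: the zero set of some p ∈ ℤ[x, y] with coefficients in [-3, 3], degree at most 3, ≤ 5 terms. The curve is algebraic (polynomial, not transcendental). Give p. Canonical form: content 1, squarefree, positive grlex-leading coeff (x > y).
x^2 + x*y + 1

(a) The degree is 2 — a generic line meets the curve in up to 2 points.
(b) Reading off the gridlines: no x-intercept at any integer in the box; it misses every integer gridline on the y-axis.
(c) The integer polynomial consistent with all of this is the stated p.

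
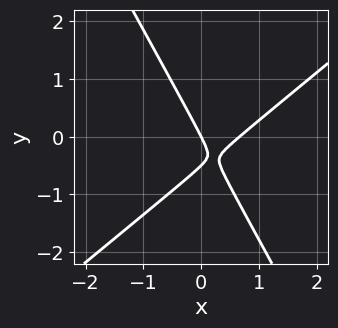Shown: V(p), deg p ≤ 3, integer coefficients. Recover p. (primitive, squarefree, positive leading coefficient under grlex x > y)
Degree: no degree-1 curve has this shape, so deg p = 2.
Checking where it meets the axes: one x-axis crossing is at x = 0; one y-axis crossing is at y = 0.
Matching integer coefficients to the picture gives p.

3*x^2 - 2*x*y - 2*y^2 - 2*x - y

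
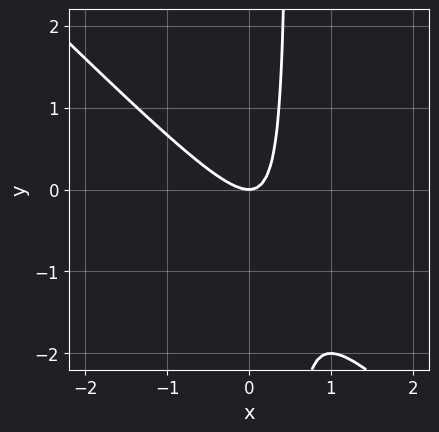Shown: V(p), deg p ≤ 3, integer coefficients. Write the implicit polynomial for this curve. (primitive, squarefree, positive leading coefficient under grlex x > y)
(a) The degree is 2 — no degree-1 curve has this shape.
(b) From the visible intercepts: one y-axis crossing is at y = 0; one x-axis crossing is at x = 0.
(c) The integer polynomial consistent with all of this is the stated p.

2*x^2 + 2*x*y - y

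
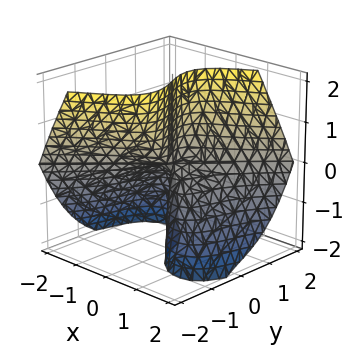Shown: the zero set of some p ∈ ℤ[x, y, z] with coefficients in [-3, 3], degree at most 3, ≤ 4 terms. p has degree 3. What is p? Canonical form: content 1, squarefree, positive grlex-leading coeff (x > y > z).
First, degree: the shape is more complex than any degree-2 surface, so deg p = 3.
Then, checking where it meets the axes: the visible z-axis segment lies entirely on the surface; it meets the y-axis at y = 0 (among the integer gridlines); it meets the x-axis at x = 0 (among the integer gridlines).
Finally, the integer polynomial consistent with all of this is the stated p.

x^3 - y^3 + 2*x*z + y*z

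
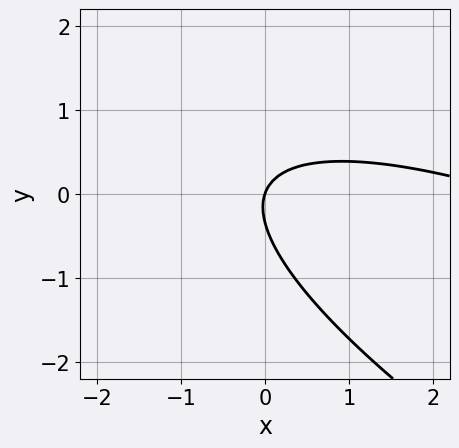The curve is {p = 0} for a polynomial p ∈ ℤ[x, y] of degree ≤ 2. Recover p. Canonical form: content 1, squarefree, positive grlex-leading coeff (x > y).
(a) Degree: no degree-1 curve has this shape, so deg p = 2.
(b) Observable constraints: it crosses the x-axis at the gridline x = 0; it crosses the y-axis at the gridline y = 0.
(c) Assembling these constraints gives the stated polynomial.

x^2 + 3*x*y + 3*y^2 - 3*x + y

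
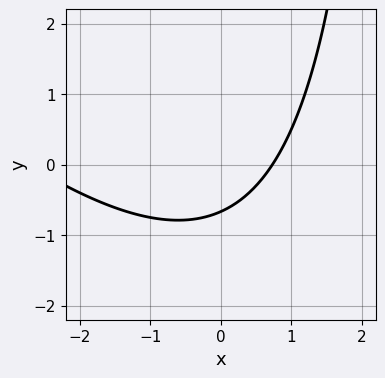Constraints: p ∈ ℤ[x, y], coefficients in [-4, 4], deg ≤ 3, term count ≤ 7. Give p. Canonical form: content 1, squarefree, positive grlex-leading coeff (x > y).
x^2 + x*y + 2*x - 3*y - 2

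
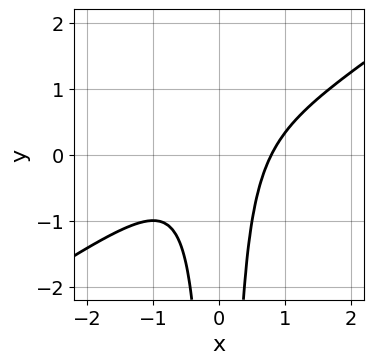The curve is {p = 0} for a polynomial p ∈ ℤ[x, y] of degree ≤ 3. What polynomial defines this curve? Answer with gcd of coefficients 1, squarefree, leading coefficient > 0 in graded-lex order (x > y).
2*x^3 - 3*x^2*y - 1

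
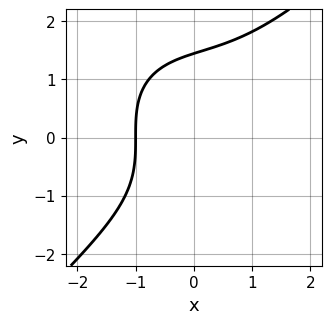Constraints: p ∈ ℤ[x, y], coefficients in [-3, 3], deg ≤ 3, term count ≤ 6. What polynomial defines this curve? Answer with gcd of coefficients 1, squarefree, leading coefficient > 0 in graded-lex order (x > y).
deg p = 3. A generic line meets the curve in up to 3 points.
From the visible intercepts: one x-axis crossing is at x = -1.
Together with the visible shape, these determine p as stated.

x^3 - y^3 + 2*x + 3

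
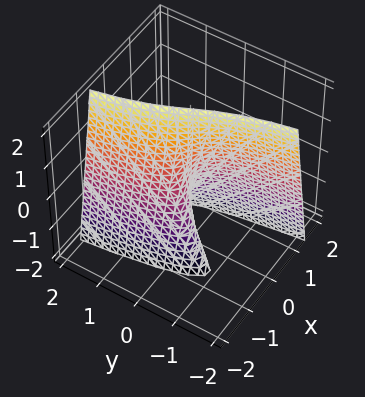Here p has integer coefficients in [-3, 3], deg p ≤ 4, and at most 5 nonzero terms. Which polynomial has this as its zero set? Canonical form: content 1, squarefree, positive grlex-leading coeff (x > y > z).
2*x^3 + x*z + y

deg p = 3.
Against the integer gridlines: every point of the z-axis in the box is on the surface; it crosses the y-axis at the gridline y = 0; one x-axis crossing is at x = 0.
Fitting integer coefficients to these (and the overall shape) gives p.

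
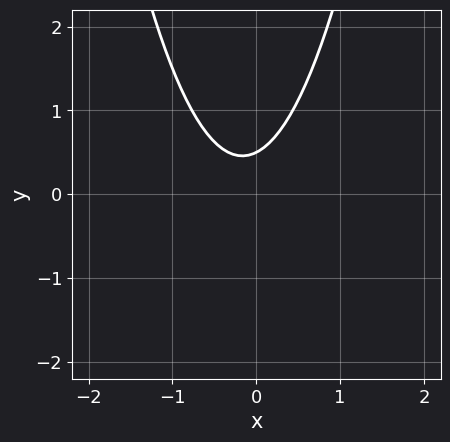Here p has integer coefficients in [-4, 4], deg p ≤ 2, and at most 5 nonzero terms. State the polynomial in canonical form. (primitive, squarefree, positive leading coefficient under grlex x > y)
3*x^2 + x - 2*y + 1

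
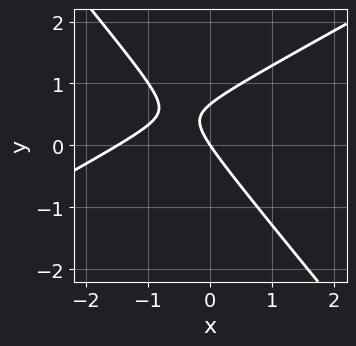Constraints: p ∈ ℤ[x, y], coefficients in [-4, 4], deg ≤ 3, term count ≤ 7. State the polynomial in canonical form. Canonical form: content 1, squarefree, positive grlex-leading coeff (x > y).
1. The degree is 2 — no degree-1 curve has this shape.
2. Against the integer gridlines: it crosses the y-axis at the gridline y = 0; it meets the x-axis at x = 0 (among the integer gridlines).
3. Fitting integer coefficients to these (and the overall shape) gives p.

2*x^2 - 2*x*y - 3*y^2 + 3*x + 2*y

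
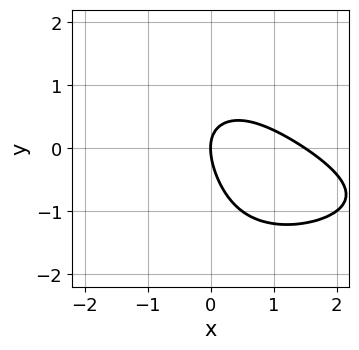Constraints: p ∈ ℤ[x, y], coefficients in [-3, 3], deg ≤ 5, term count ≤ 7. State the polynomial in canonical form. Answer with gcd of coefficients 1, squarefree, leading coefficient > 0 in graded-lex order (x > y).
(a) Degree: the shape is more complex than any degree-3 curve, so deg p = 4.
(b) From the axis intercepts and sections: one x-axis crossing is at x = 0; it meets the y-axis at y = 0 (among the integer gridlines).
(c) These observations pin down the coefficients.

x*y^3 - 2*x^2 - 3*x*y - 2*y^2 + 3*x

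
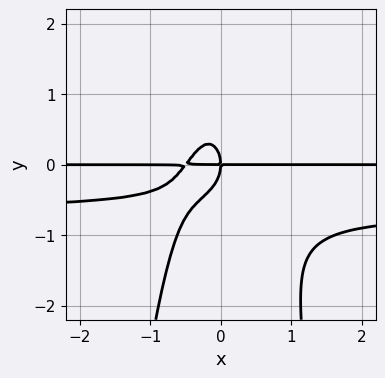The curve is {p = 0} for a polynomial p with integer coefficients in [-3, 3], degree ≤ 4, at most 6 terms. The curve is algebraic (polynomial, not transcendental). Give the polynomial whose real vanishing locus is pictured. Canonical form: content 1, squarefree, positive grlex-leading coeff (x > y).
First, the degree is 4 — no degree-3 curve has this shape.
Then, against the integer gridlines: it meets the y-axis at y = 0 (among the integer gridlines); every point of the x-axis in the box is on the curve.
Finally, solving for integer coefficients yields p as stated.

3*x^2*y^2 + 2*x^2*y + y^3 + x*y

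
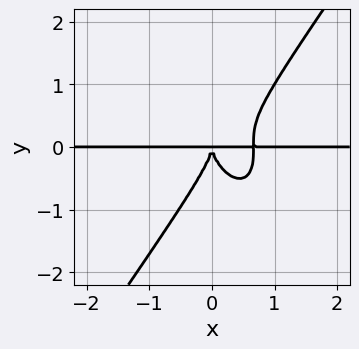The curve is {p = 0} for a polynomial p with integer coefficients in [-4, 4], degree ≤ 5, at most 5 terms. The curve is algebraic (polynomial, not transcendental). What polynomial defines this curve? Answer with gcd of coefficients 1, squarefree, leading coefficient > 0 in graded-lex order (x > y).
3*x^3*y - y^4 - 2*x^2*y

First, deg p = 4. A generic line meets the curve in up to 4 points.
Next, from the visible intercepts: the visible x-axis segment lies entirely on the curve.
Finally, solving for integer coefficients yields p as stated.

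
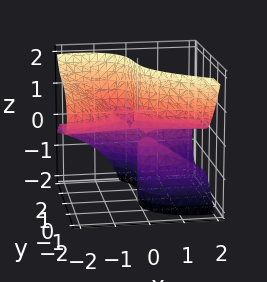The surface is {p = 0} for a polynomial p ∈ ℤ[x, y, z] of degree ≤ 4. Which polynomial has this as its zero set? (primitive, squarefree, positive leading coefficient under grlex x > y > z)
First, the degree is 3 — the shape is more complex than any degree-2 surface.
Next, reading off the gridlines: the visible x-axis segment lies entirely on the surface; it crosses the y-axis at the gridline y = 1; every point of the z-axis in the box is on the surface.
Finally, putting this together gives p.

2*x^2*z + 3*x*z^2 + 2*y^3 - 2*y^2 + y*z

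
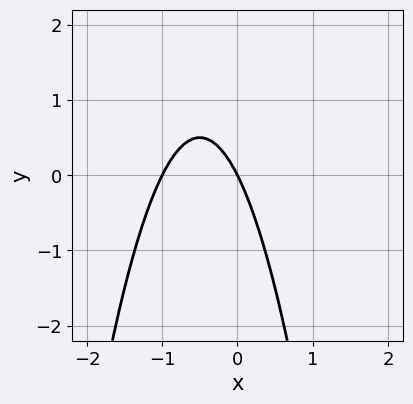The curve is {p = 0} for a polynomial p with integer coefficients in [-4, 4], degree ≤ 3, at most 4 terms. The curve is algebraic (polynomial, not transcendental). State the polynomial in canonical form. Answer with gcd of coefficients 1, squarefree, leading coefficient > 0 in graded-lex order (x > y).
First, the degree is 2 — the shape is more complex than any degree-1 curve.
Then, reading off the gridlines: it crosses the y-axis at the gridline y = 0; among the integer gridlines, it crosses the x-axis at x ∈ {-1, 0}.
Finally, fitting integer coefficients to these (and the overall shape) gives p.

2*x^2 + 2*x + y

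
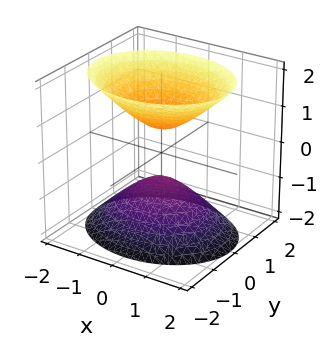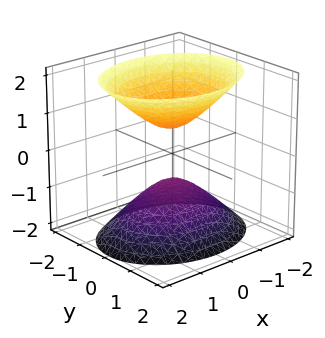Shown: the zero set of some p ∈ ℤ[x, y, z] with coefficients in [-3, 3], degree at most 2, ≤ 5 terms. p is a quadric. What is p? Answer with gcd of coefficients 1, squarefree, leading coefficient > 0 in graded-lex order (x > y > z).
First, I count 2 distinct pieces. Treating them together as one polynomial.
Then, deg p = 2. Two separate bowl-shaped sheets opening away from each other; a quadric.
Then, symmetries: it's symmetric under z → −z, forcing even powers of z; the x ↦ −x reflection is a symmetry, so x appears only in even powers; mirror symmetry y ↦ −y ⇒ only even powers of y.
Next, against the integer gridlines: no y-intercept at any integer in the box; it misses every integer gridline on the x-axis.
Finally, putting this together gives p.

2*x^2 + 3*y^2 - 2*z^2 + 1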